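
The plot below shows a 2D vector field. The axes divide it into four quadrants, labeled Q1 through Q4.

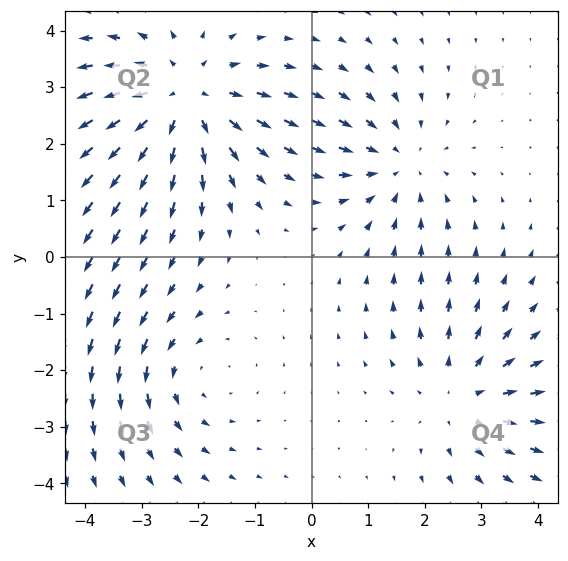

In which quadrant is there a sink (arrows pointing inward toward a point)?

Q1

The sink sits at approximately (1.5, 1.6), which lies in quadrant Q1. The divergence there is about -2, negative as expected for a sink.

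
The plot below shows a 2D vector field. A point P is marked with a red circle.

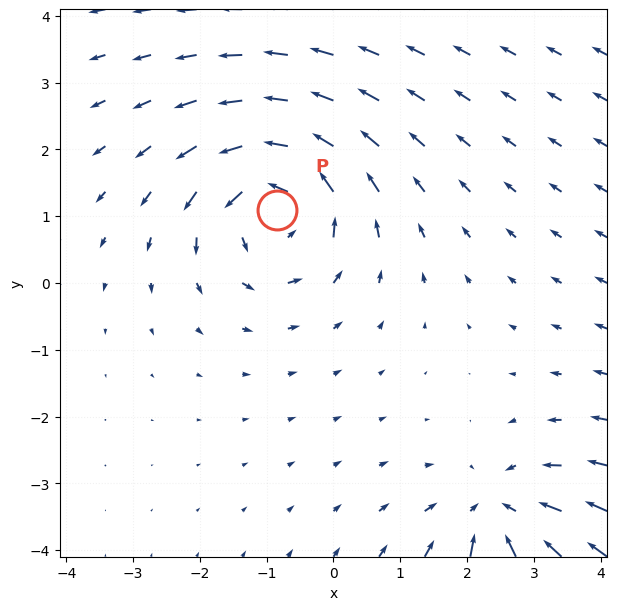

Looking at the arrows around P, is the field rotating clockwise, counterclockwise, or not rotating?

counterclockwise

Near P at (-0.9, 1.1) the arrows circulate counterclockwise. The curl (z-component) there is about +5; positive curl means counterclockwise rotation.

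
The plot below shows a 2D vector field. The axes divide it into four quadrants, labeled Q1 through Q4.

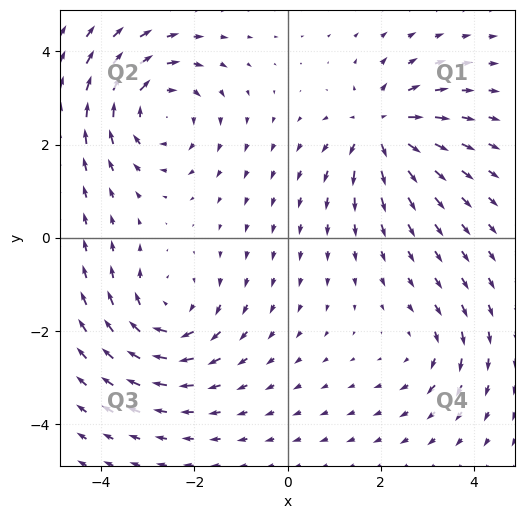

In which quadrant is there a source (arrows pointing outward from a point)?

The source sits at approximately (2.0, 2.3), which lies in quadrant Q1. The divergence there is about +6, positive as expected for a source.

Q1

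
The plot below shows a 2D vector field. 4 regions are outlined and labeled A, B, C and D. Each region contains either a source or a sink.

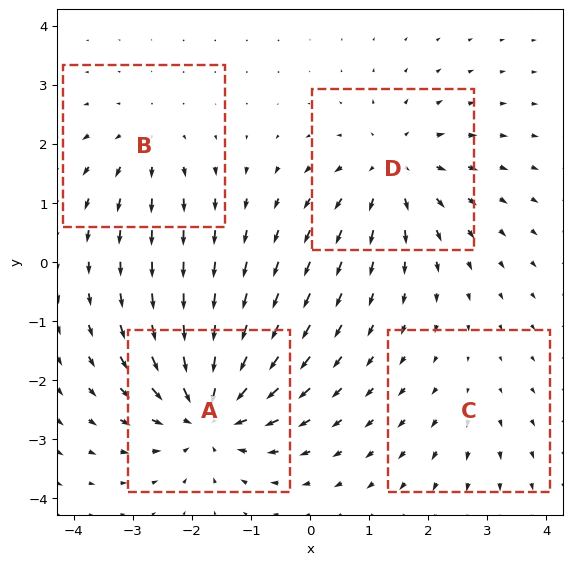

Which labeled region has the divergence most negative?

Divergence at each region's feature centre — A: about -7, B: about +4, C: about +2, D: about +5. Region A is most negative.

A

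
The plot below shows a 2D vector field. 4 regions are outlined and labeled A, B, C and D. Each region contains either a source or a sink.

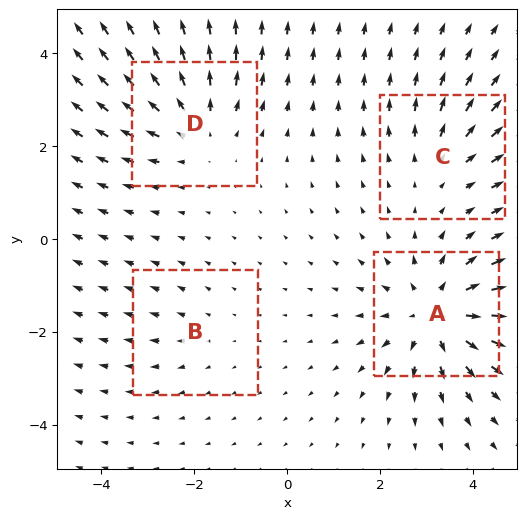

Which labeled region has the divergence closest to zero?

Divergence at each region's feature centre — A: about +6, B: about +2, C: about +3, D: about +4. Region B is closest to zero.

B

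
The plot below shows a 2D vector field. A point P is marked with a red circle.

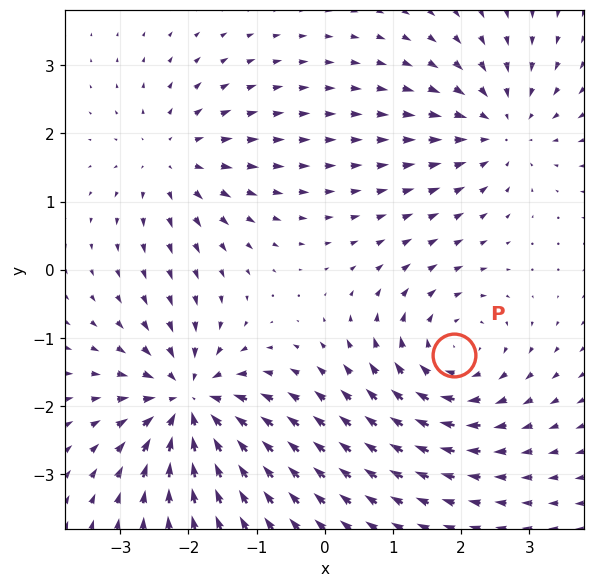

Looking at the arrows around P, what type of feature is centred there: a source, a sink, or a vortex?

vortex

At P (1.9, -1.3) the arrows circulate clockwise. Divergence ≈0, curl about -4 — near-zero divergence with nonzero curl is a vortex.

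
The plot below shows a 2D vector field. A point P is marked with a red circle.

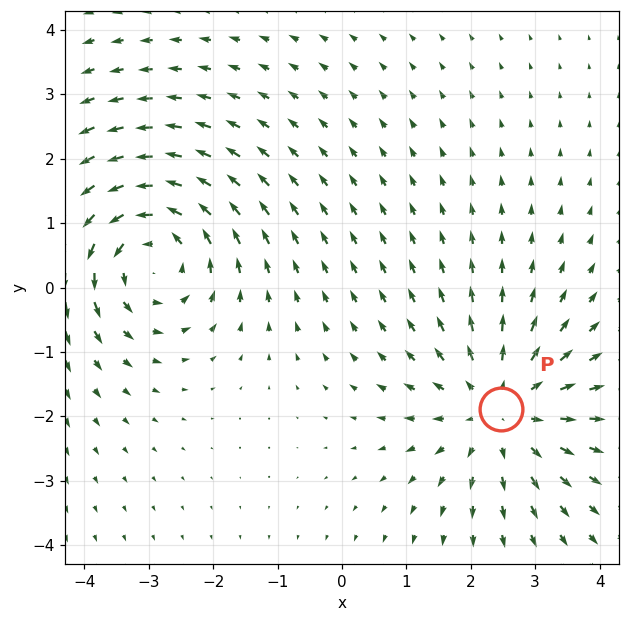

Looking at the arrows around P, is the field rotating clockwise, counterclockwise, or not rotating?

Near P at (2.5, -1.9) the arrows show no circulation. The curl there is ≈0.

not rotating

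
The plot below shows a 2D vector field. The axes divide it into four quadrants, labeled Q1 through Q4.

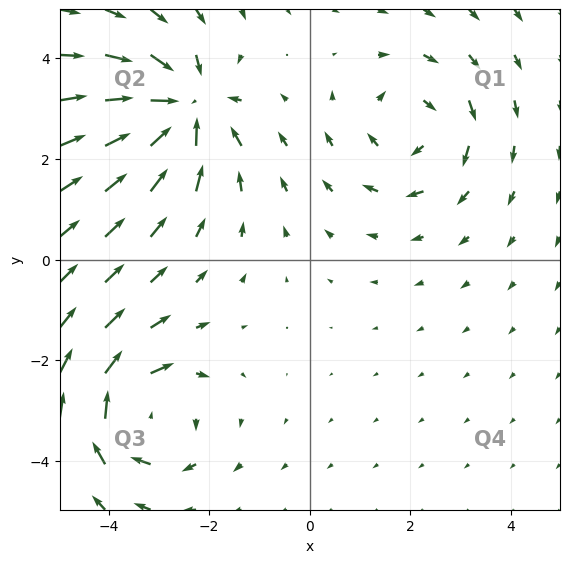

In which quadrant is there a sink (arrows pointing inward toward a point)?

The sink sits at approximately (-2.5, 3.0), which lies in quadrant Q2. The divergence there is about -7, negative as expected for a sink.

Q2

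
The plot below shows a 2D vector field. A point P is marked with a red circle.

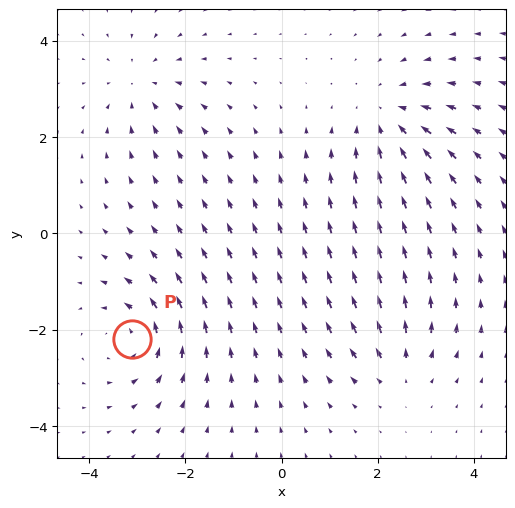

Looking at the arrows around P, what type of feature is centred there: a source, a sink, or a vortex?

At P (-3.1, -2.2) the arrows circulate counterclockwise. Divergence ≈0, curl about +5 — near-zero divergence with nonzero curl is a vortex.

vortex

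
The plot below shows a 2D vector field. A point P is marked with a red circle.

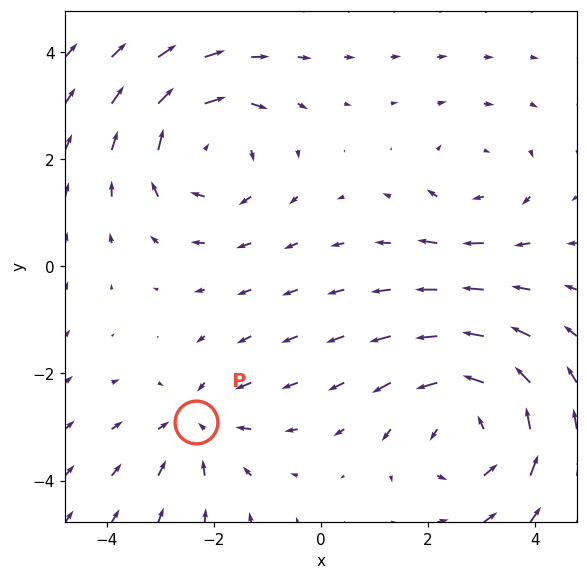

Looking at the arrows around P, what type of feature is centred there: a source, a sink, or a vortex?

At P (-2.3, -2.9) the arrows converge inward. Divergence about -3, curl ≈0 — negative divergence with near-zero curl is a sink.

sink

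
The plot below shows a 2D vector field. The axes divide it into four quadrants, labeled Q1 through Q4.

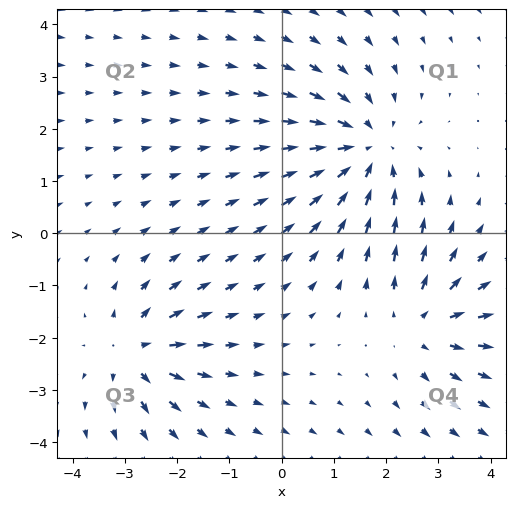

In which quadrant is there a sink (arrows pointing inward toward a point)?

The sink sits at approximately (1.6, 1.6), which lies in quadrant Q1. The divergence there is about -4, negative as expected for a sink.

Q1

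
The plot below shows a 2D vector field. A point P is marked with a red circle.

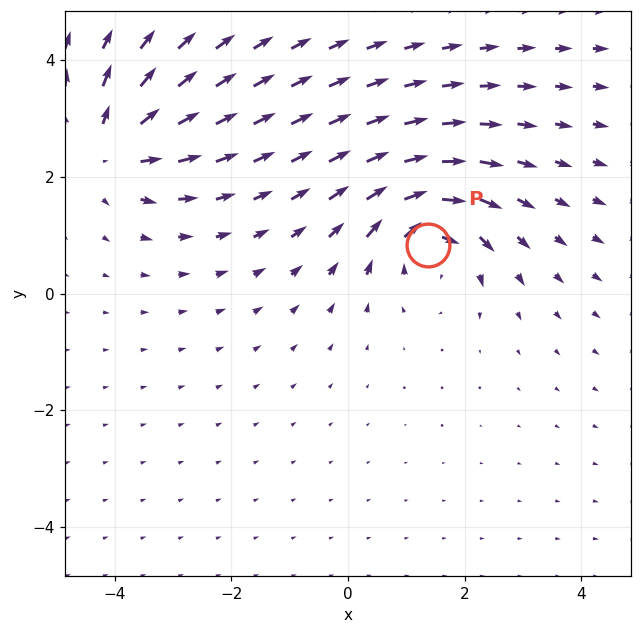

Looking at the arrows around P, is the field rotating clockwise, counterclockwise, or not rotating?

Near P at (1.4, 0.8) the arrows circulate clockwise. The curl (z-component) there is about -5; negative curl means clockwise rotation.

clockwise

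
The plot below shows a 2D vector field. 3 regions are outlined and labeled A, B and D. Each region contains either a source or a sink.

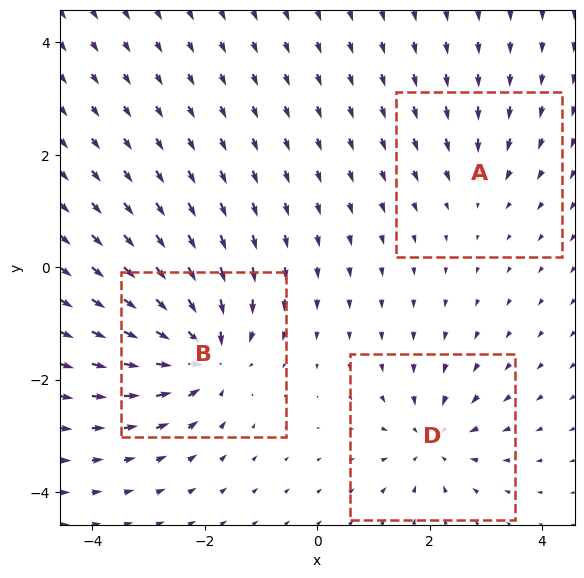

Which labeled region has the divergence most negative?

Divergence at each region's feature centre — A: about -2, B: about -6, D: about -4. Region B is most negative.

B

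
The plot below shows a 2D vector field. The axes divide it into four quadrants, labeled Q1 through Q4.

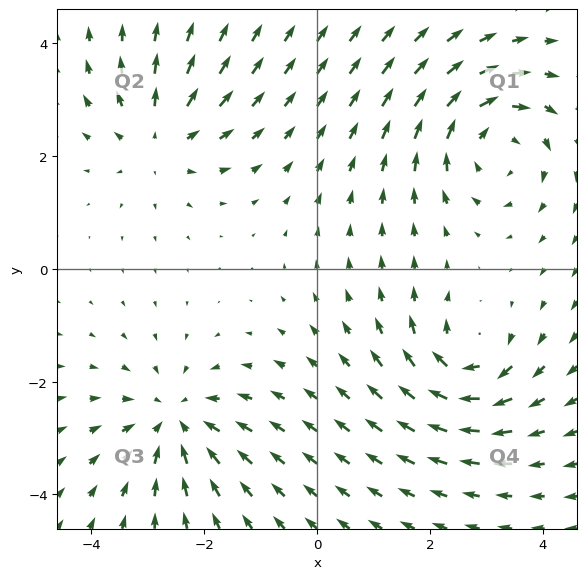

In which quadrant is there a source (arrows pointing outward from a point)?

Q2

The source sits at approximately (-2.8, 2.3), which lies in quadrant Q2. The divergence there is about +4, positive as expected for a source.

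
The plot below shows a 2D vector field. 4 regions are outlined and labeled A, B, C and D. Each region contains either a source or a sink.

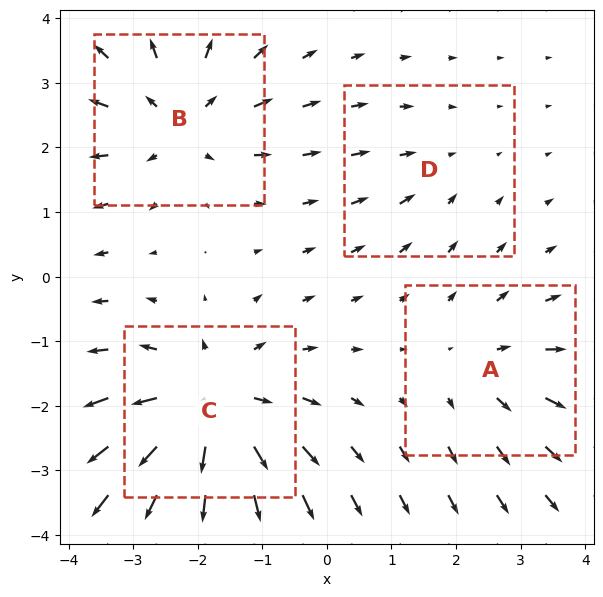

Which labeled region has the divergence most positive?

Divergence at each region's feature centre — A: about +3, B: about +5, C: about +7, D: about -2. Region C is most positive.

C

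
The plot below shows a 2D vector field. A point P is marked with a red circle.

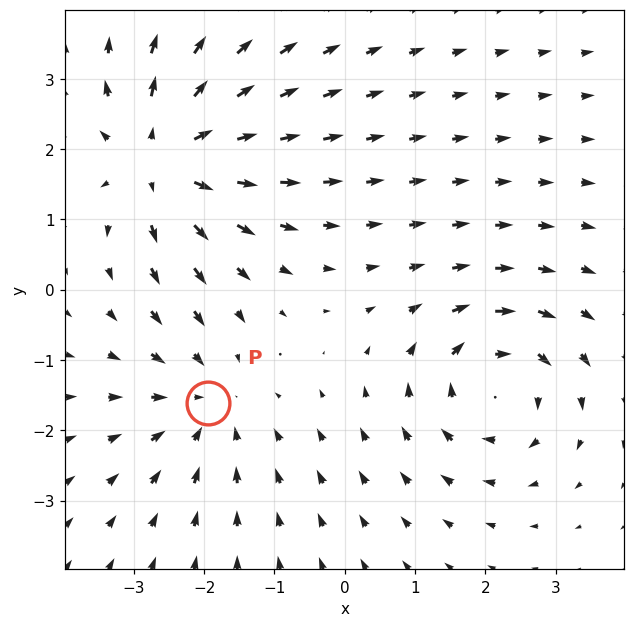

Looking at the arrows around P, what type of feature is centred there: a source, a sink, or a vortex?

At P (-1.9, -1.6) the arrows converge inward. Divergence about -3, curl ≈0 — negative divergence with near-zero curl is a sink.

sink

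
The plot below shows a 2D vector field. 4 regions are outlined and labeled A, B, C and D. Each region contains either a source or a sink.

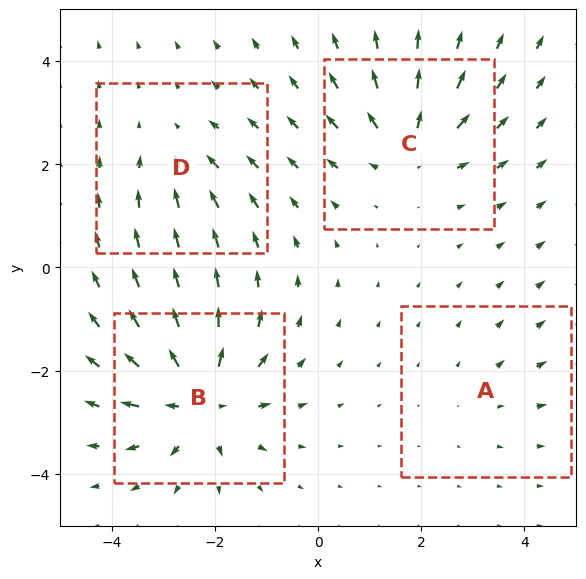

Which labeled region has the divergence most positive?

Divergence at each region's feature centre — A: about +2, B: about +7, C: about +5, D: about -3. Region B is most positive.

B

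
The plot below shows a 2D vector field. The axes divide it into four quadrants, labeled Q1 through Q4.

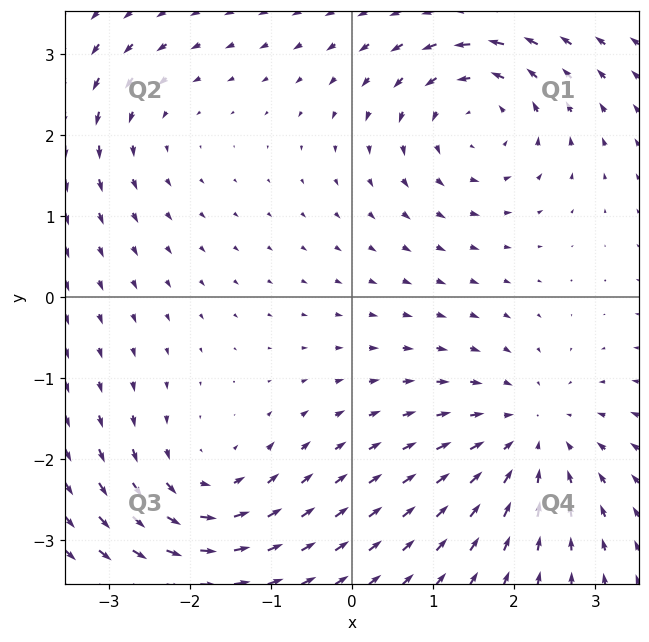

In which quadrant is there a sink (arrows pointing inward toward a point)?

The sink sits at approximately (2.2, -1.7), which lies in quadrant Q4. The divergence there is about -4, negative as expected for a sink.

Q4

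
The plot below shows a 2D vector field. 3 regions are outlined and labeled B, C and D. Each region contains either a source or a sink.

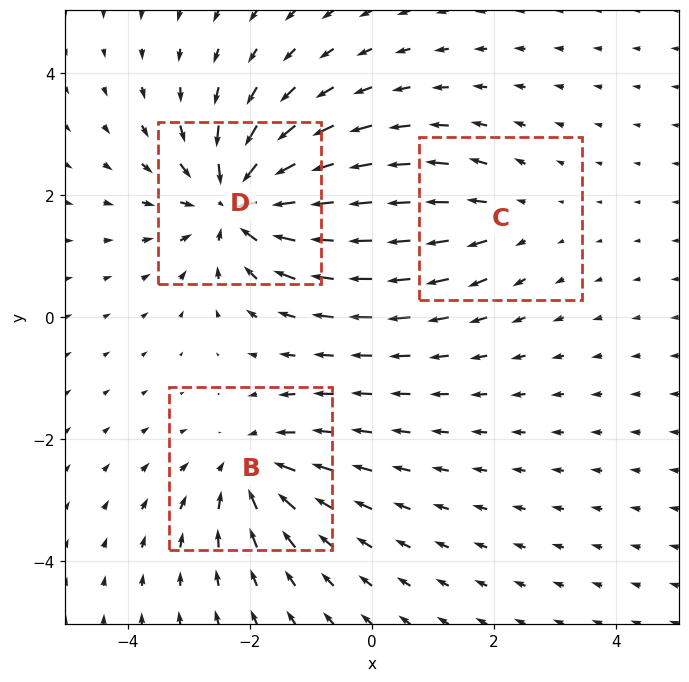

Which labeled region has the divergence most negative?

D

Divergence at each region's feature centre — B: about -3, C: about +2, D: about -5. Region D is most negative.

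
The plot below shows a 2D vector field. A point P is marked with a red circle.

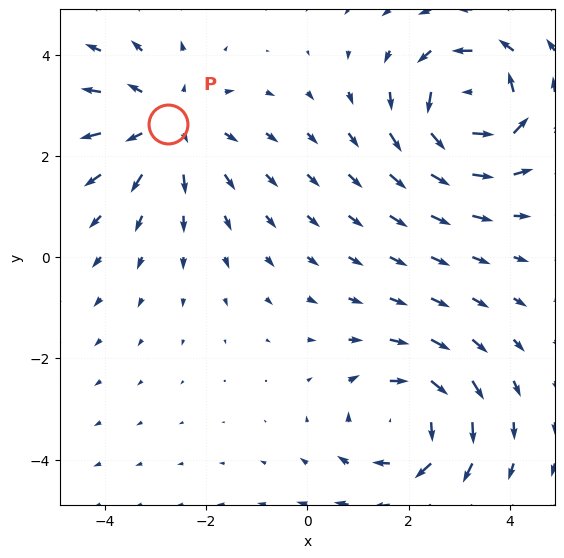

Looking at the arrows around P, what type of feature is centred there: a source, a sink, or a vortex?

At P (-2.7, 2.6) the arrows spread outward. Divergence about +3, curl ≈0 — positive divergence with near-zero curl is a source.

source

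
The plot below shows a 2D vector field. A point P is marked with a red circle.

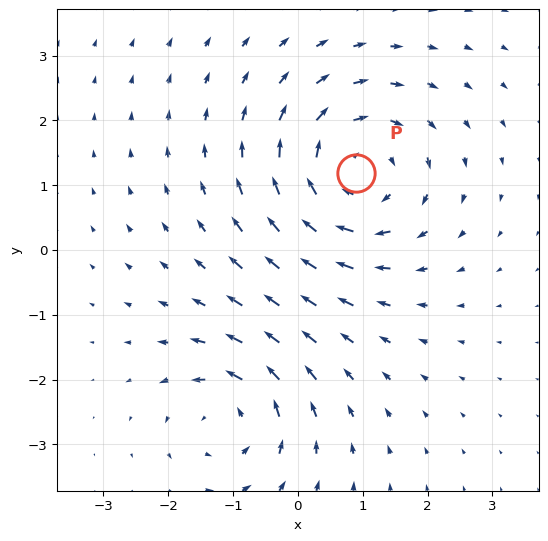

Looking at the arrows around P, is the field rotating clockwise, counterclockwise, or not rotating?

Near P at (0.9, 1.2) the arrows circulate clockwise. The curl (z-component) there is about -4; negative curl means clockwise rotation.

clockwise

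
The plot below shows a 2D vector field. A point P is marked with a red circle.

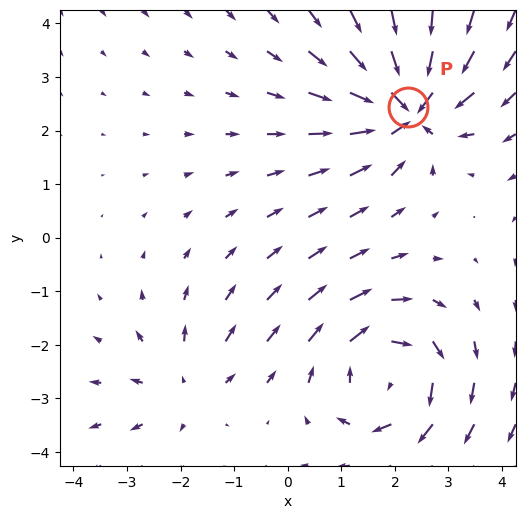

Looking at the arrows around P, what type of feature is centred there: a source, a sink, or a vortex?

sink

At P (2.2, 2.4) the arrows converge inward. Divergence about -6, curl ≈0 — negative divergence with near-zero curl is a sink.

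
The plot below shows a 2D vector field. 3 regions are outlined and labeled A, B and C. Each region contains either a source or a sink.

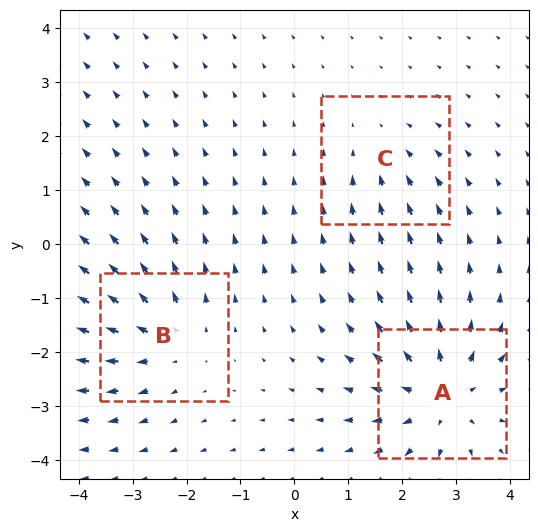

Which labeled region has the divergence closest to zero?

Divergence at each region's feature centre — A: about +4, B: about +3, C: about -2. Region C is closest to zero.

C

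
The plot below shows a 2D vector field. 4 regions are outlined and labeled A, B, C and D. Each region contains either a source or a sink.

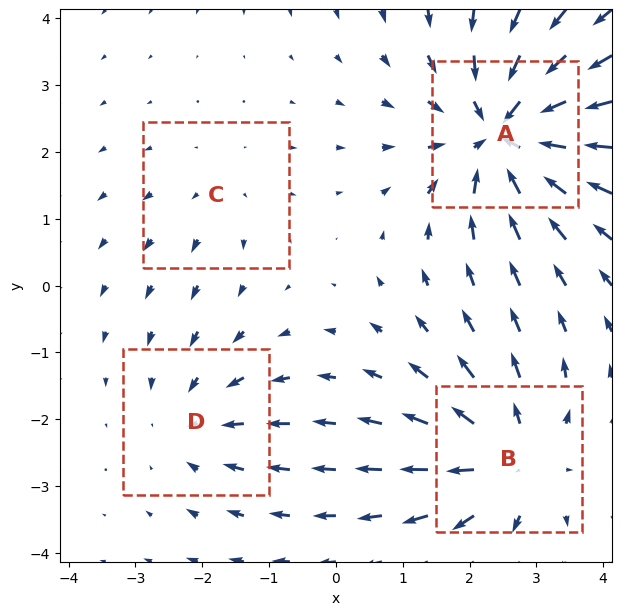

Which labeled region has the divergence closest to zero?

Divergence at each region's feature centre — A: about -7, B: about +5, C: about +2, D: about -3. Region C is closest to zero.

C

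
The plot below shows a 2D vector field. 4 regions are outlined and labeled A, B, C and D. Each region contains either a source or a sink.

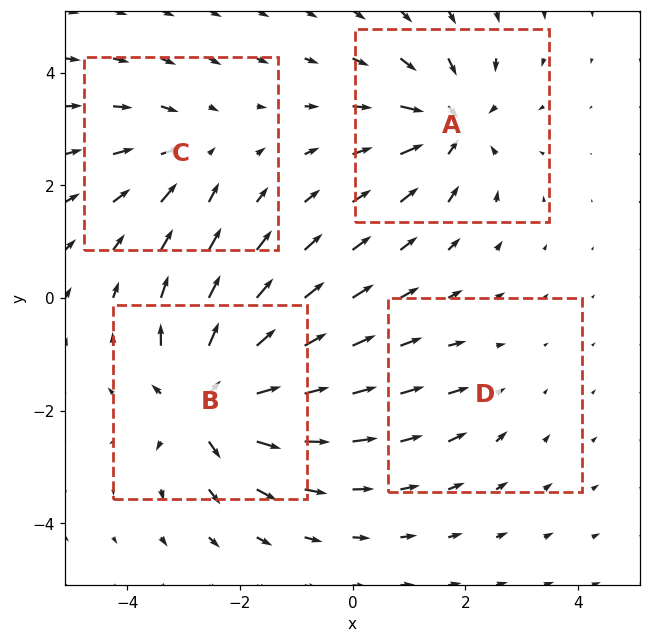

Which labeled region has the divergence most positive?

Divergence at each region's feature centre — A: about -6, B: about +8, C: about -4, D: about -2. Region B is most positive.

B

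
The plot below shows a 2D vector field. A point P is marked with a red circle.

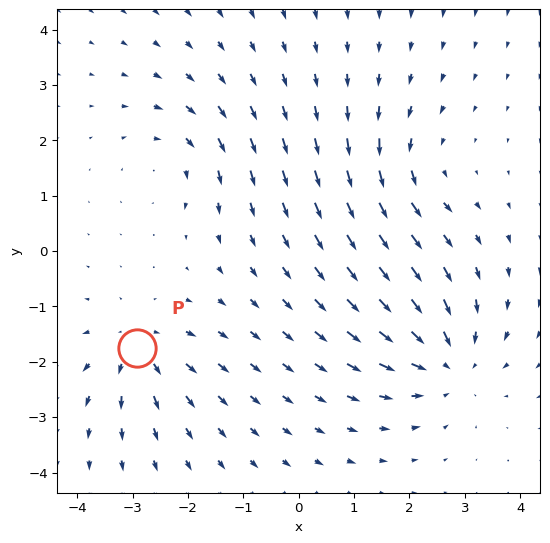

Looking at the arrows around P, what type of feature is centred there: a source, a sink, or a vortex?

source

At P (-2.9, -1.7) the arrows spread outward. Divergence about +5, curl ≈0 — positive divergence with near-zero curl is a source.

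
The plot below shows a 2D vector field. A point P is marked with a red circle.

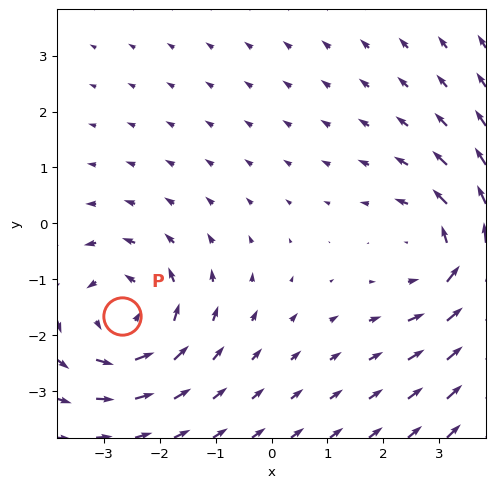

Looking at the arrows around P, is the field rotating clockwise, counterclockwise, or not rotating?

Near P at (-2.7, -1.7) the arrows circulate counterclockwise. The curl (z-component) there is about +3; positive curl means counterclockwise rotation.

counterclockwise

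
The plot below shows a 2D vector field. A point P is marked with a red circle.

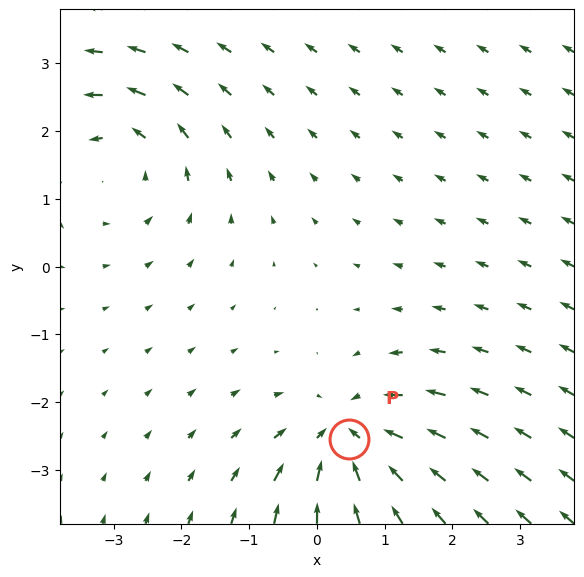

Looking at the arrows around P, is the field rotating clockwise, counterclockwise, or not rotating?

Near P at (0.5, -2.5) the arrows show no circulation. The curl there is ≈0.

not rotating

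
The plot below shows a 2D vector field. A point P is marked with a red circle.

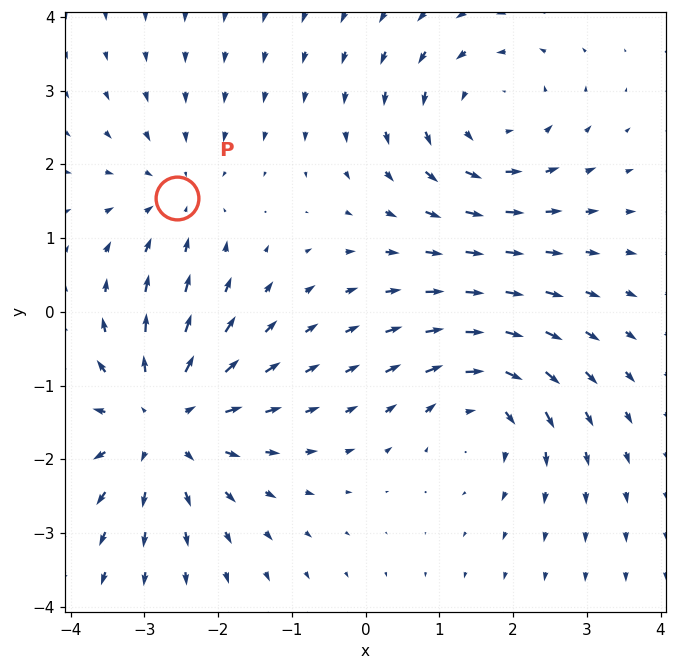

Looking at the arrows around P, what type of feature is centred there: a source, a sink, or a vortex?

At P (-2.6, 1.6) the arrows converge inward. Divergence about -2, curl ≈0 — negative divergence with near-zero curl is a sink.

sink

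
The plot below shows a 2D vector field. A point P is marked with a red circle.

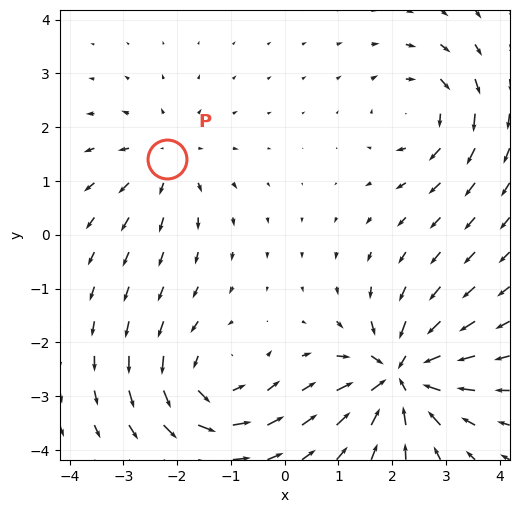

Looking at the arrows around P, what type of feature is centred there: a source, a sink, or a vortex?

source

At P (-2.2, 1.4) the arrows spread outward. Divergence about +3, curl ≈0 — positive divergence with near-zero curl is a source.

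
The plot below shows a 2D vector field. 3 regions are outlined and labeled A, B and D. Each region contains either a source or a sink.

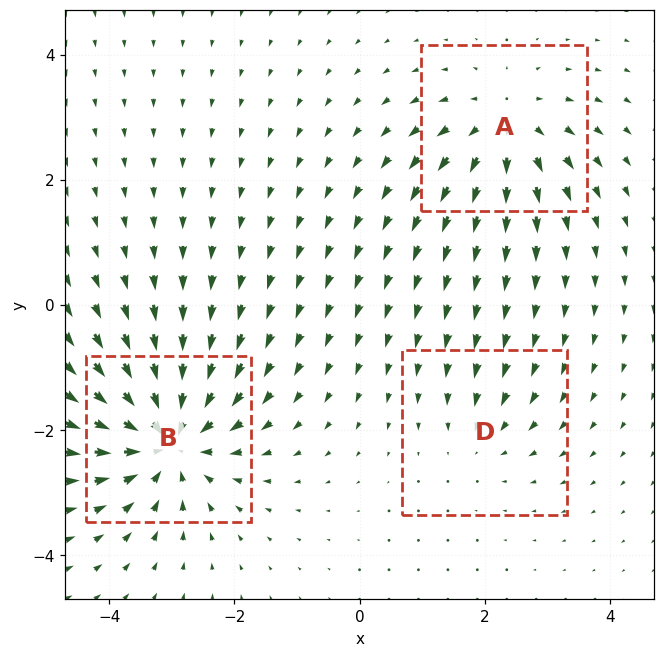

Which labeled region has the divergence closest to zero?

D

Divergence at each region's feature centre — A: about +4, B: about -6, D: about -2. Region D is closest to zero.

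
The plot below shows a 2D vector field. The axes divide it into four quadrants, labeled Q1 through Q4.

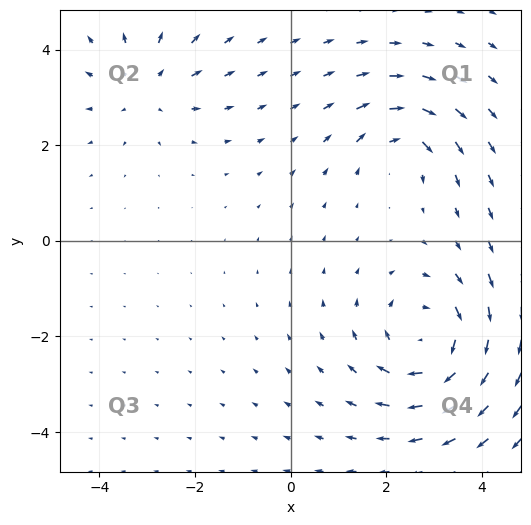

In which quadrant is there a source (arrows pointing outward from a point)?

The source sits at approximately (-3.0, 3.2), which lies in quadrant Q2. The divergence there is about +3, positive as expected for a source.

Q2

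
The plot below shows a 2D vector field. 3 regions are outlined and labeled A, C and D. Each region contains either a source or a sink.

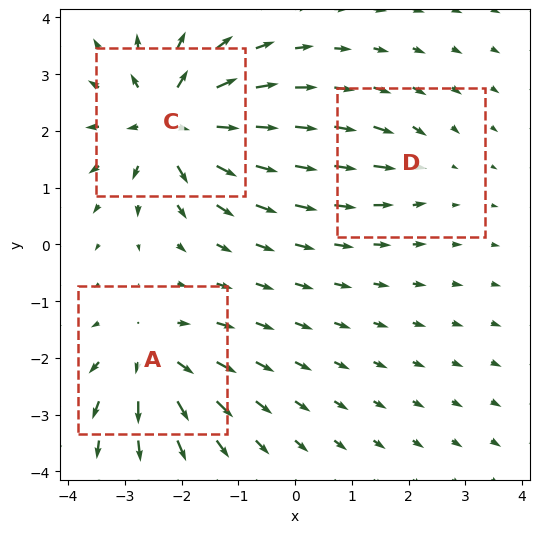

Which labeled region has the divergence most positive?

C

Divergence at each region's feature centre — A: about +4, C: about +6, D: about -2. Region C is most positive.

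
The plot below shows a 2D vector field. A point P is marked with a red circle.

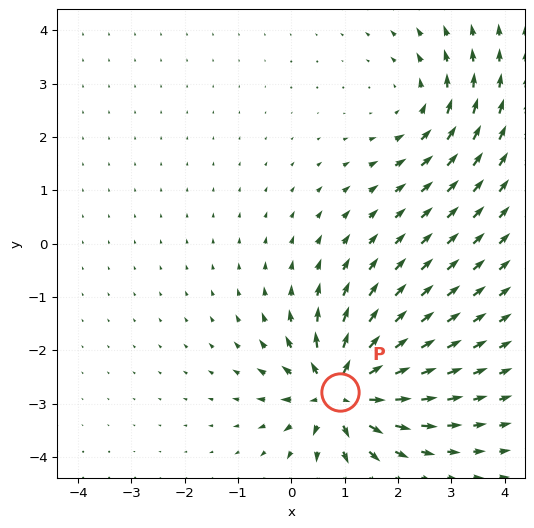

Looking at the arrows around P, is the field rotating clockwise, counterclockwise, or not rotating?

not rotating

Near P at (0.9, -2.8) the arrows show no circulation. The curl there is ≈0.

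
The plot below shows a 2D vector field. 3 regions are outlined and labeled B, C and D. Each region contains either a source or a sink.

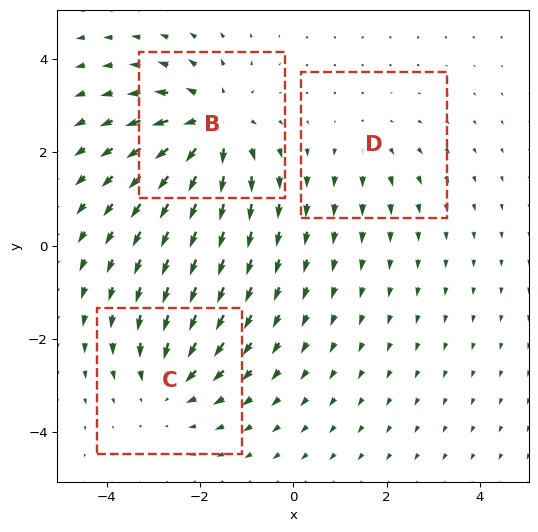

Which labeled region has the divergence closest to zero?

Divergence at each region's feature centre — B: about +5, C: about -3, D: about +2. Region D is closest to zero.

D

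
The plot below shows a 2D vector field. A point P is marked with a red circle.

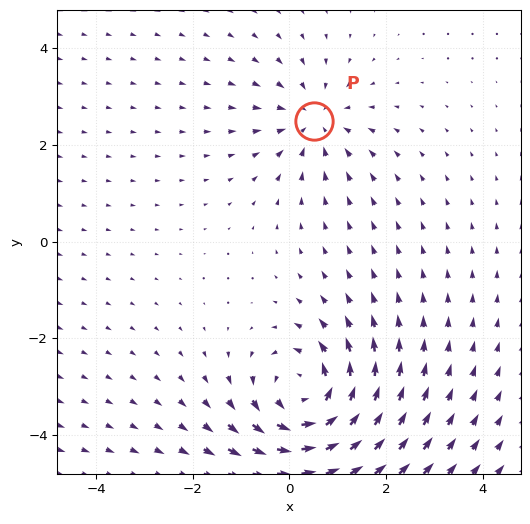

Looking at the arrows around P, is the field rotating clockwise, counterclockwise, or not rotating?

Near P at (0.5, 2.5) the arrows show no circulation. The curl there is ≈0.

not rotating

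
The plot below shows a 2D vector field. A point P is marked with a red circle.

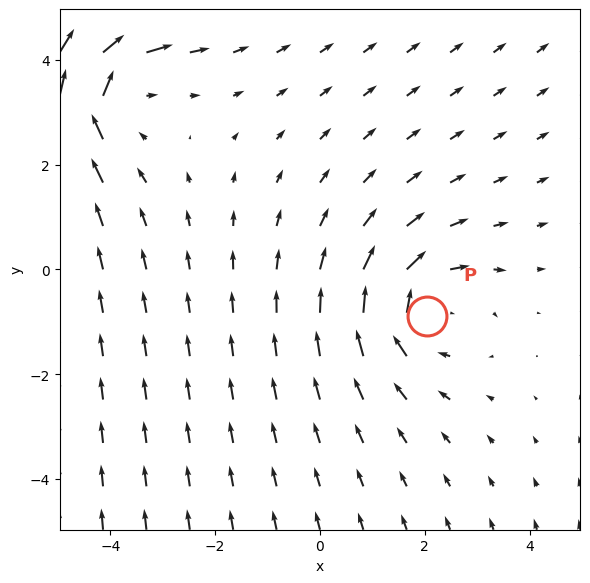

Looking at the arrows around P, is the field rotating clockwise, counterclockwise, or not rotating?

clockwise

Near P at (2.0, -0.9) the arrows circulate clockwise. The curl (z-component) there is about -3; negative curl means clockwise rotation.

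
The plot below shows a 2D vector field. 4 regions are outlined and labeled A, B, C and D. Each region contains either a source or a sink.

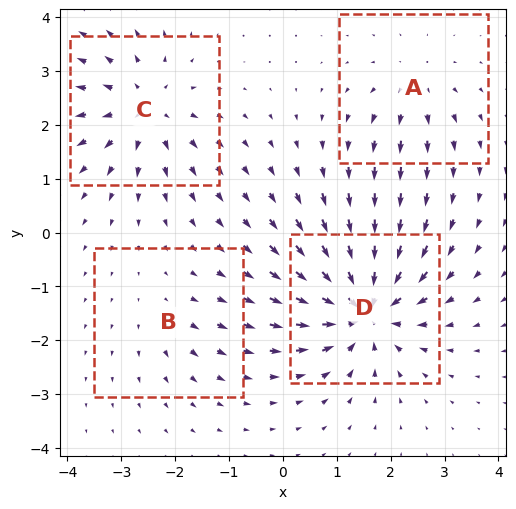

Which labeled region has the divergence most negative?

D

Divergence at each region's feature centre — A: about +4, B: about +2, C: about +6, D: about -9. Region D is most negative.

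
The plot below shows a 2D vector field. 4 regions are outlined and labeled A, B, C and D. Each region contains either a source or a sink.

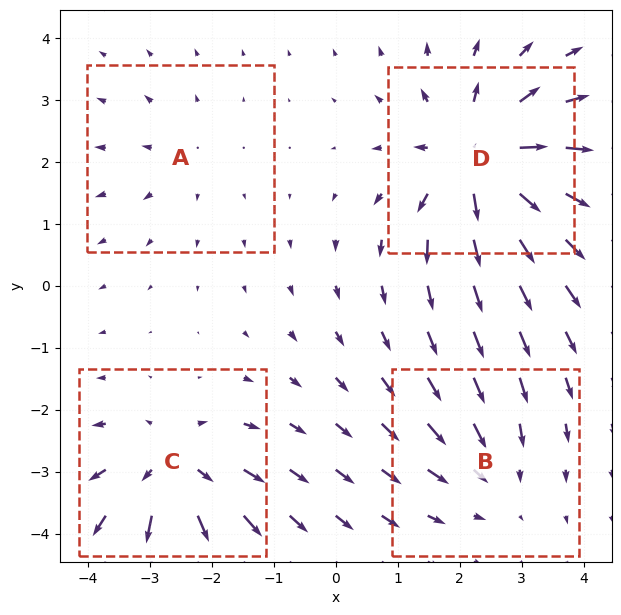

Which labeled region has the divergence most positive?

D

Divergence at each region's feature centre — A: about +2, B: about -3, C: about +5, D: about +7. Region D is most positive.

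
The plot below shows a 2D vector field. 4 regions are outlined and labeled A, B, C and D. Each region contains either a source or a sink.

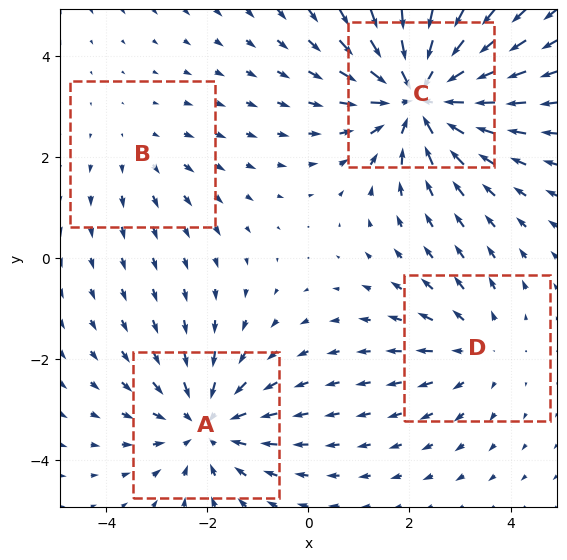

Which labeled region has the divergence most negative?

Divergence at each region's feature centre — A: about -4, B: about +2, C: about -6, D: about +3. Region C is most negative.

C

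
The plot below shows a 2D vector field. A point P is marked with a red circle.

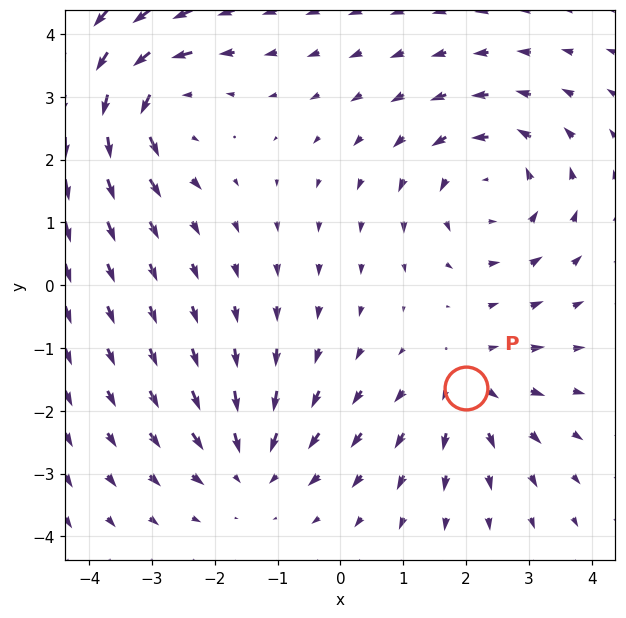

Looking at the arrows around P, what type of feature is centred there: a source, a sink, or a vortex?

source

At P (2.0, -1.6) the arrows spread outward. Divergence about +4, curl ≈0 — positive divergence with near-zero curl is a source.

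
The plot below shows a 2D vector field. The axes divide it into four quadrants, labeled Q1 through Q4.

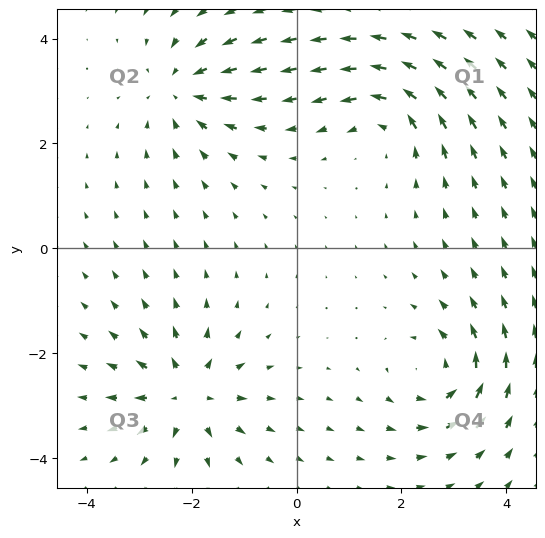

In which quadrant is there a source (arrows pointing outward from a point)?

The source sits at approximately (-2.1, -2.8), which lies in quadrant Q3. The divergence there is about +5, positive as expected for a source.

Q3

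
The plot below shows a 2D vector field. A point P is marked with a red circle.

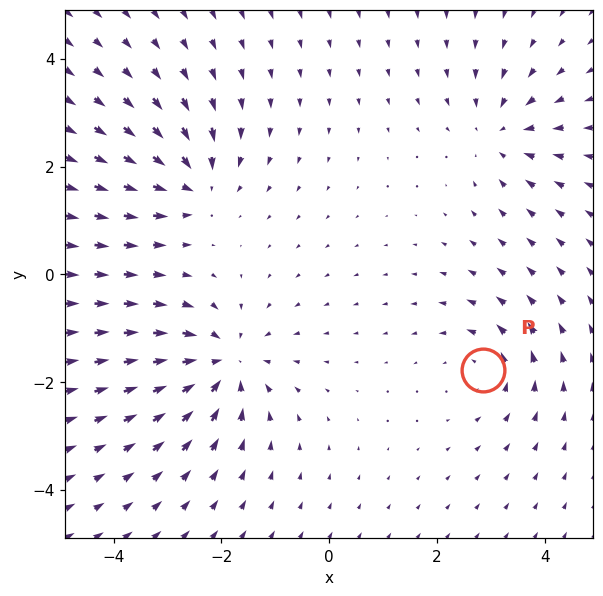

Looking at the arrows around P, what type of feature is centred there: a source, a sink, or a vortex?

At P (2.9, -1.8) the arrows circulate counterclockwise. Divergence ≈0, curl about +3 — near-zero divergence with nonzero curl is a vortex.

vortex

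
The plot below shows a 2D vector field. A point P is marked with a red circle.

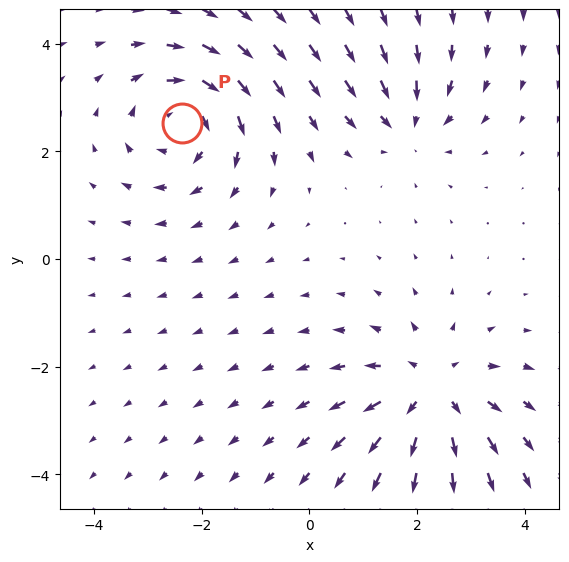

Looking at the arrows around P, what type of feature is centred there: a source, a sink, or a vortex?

At P (-2.4, 2.5) the arrows circulate clockwise. Divergence ≈0, curl about -5 — near-zero divergence with nonzero curl is a vortex.

vortex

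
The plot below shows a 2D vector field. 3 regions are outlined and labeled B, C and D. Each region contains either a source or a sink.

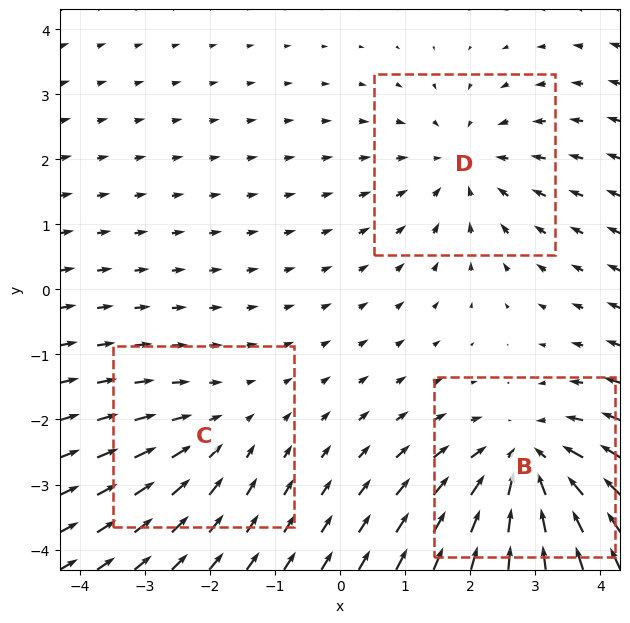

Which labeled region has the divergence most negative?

B

Divergence at each region's feature centre — B: about -4, C: about -2, D: about -3. Region B is most negative.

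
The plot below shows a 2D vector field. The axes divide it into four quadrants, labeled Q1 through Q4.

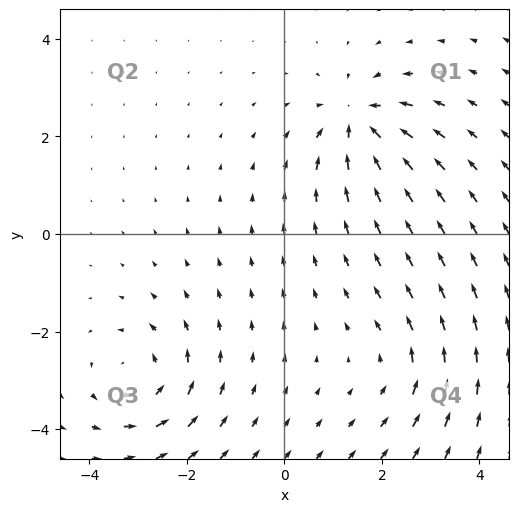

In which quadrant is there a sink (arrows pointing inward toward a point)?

The sink sits at approximately (1.5, 2.3), which lies in quadrant Q1. The divergence there is about -5, negative as expected for a sink.

Q1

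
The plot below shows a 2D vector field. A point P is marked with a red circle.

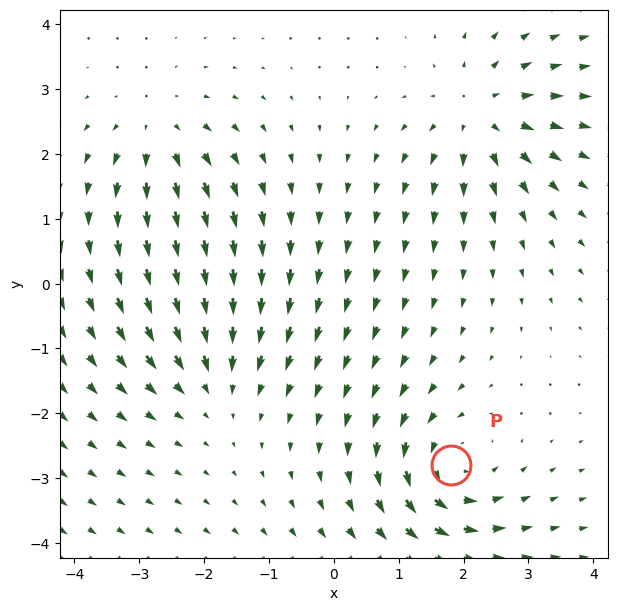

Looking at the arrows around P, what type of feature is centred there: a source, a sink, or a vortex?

vortex

At P (1.8, -2.8) the arrows circulate counterclockwise. Divergence ≈0, curl about +5 — near-zero divergence with nonzero curl is a vortex.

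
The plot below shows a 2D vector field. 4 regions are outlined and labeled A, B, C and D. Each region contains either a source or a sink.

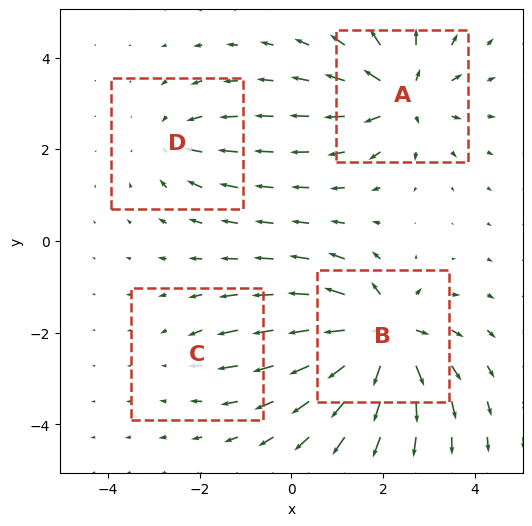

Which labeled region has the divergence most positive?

Divergence at each region's feature centre — A: about +6, B: about +9, C: about -2, D: about -4. Region B is most positive.

B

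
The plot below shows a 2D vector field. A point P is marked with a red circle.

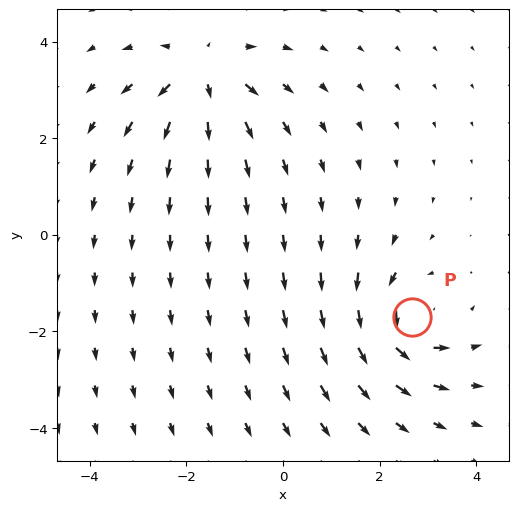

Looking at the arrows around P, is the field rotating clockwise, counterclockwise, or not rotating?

counterclockwise

Near P at (2.7, -1.7) the arrows circulate counterclockwise. The curl (z-component) there is about +4; positive curl means counterclockwise rotation.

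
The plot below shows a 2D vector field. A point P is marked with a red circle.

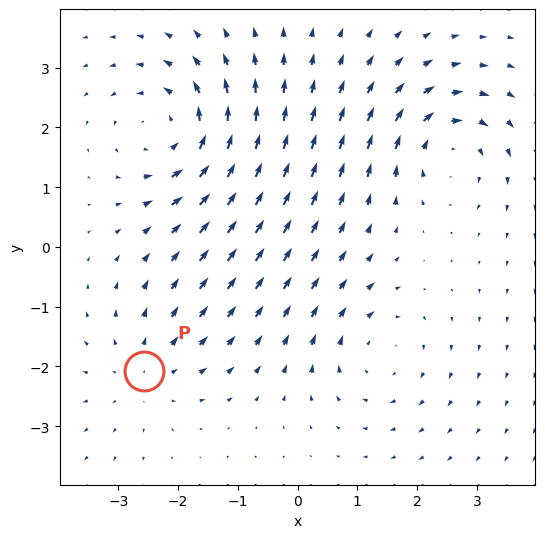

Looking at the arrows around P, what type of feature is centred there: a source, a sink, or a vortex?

source

At P (-2.6, -2.1) the arrows spread outward. Divergence about +3, curl ≈0 — positive divergence with near-zero curl is a source.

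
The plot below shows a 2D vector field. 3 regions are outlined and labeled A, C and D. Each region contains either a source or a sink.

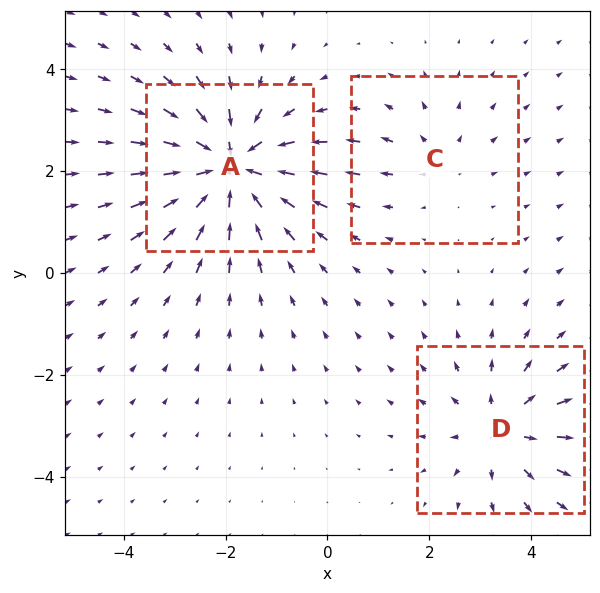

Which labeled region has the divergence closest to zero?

Divergence at each region's feature centre — A: about -5, C: about +2, D: about +3. Region C is closest to zero.

C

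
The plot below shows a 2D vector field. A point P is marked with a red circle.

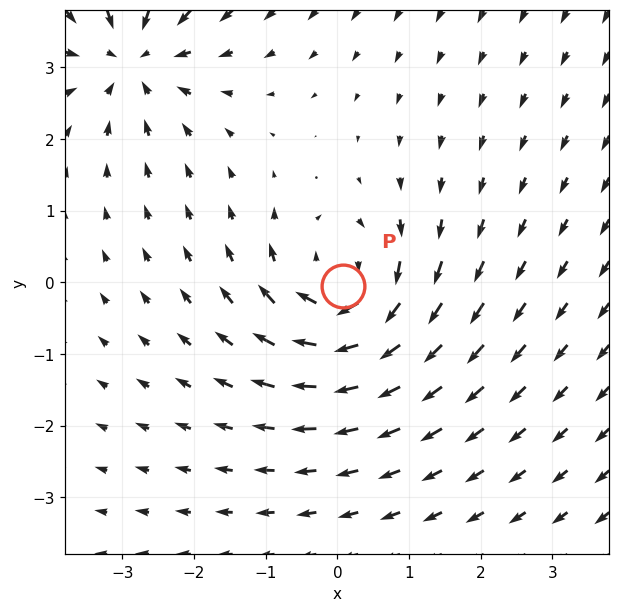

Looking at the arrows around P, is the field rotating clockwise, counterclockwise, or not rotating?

Near P at (0.1, -0.0) the arrows circulate clockwise. The curl (z-component) there is about -5; negative curl means clockwise rotation.

clockwise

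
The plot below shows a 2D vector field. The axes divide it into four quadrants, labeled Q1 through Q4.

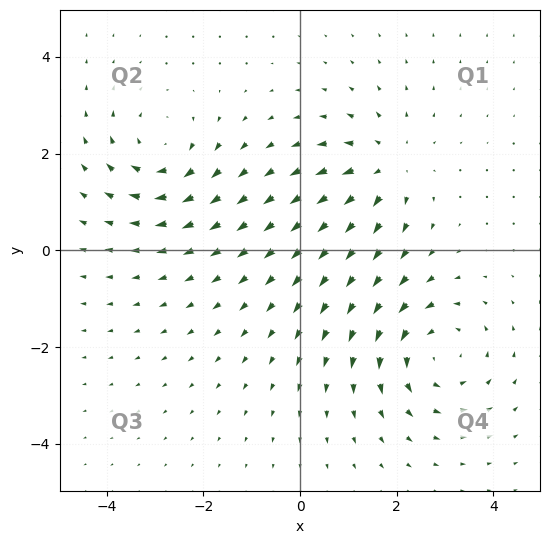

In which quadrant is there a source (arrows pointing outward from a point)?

The source sits at approximately (1.8, 1.7), which lies in quadrant Q1. The divergence there is about +4, positive as expected for a source.

Q1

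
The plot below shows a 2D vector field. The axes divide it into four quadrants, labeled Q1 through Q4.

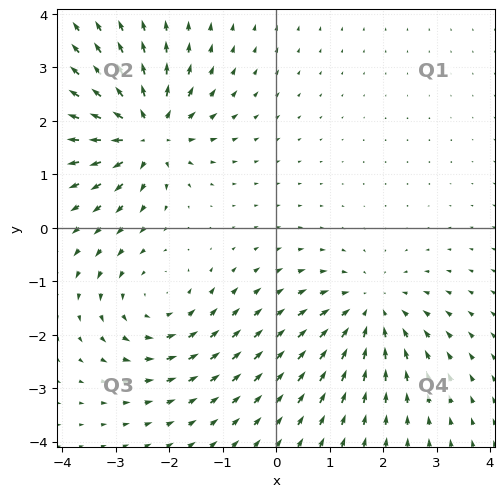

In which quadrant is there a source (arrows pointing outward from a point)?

Q2

The source sits at approximately (-2.4, 1.8), which lies in quadrant Q2. The divergence there is about +7, positive as expected for a source.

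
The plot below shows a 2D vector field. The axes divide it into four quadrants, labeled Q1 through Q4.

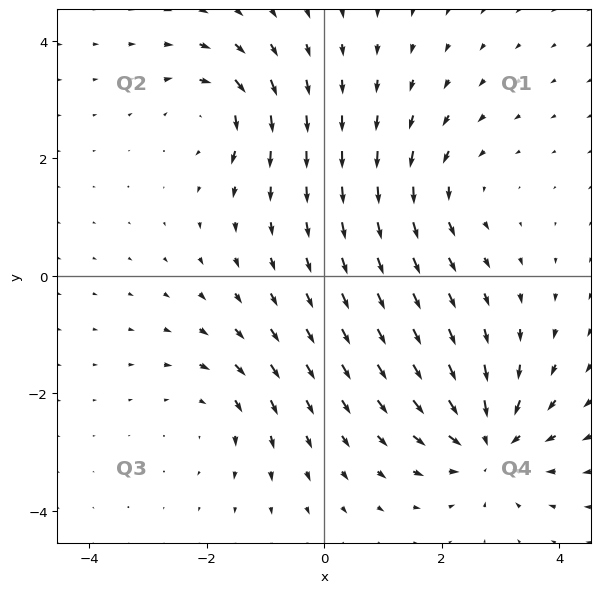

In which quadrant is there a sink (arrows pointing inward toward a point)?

The sink sits at approximately (2.8, -2.9), which lies in quadrant Q4. The divergence there is about -5, negative as expected for a sink.

Q4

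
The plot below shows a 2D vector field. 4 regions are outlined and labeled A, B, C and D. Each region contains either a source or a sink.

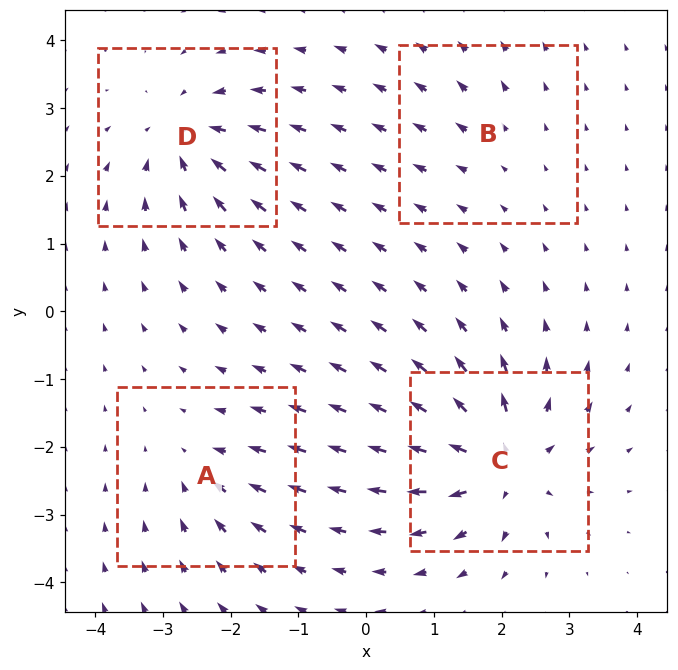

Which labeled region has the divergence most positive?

C

Divergence at each region's feature centre — A: about -4, B: about +2, C: about +8, D: about -6. Region C is most positive.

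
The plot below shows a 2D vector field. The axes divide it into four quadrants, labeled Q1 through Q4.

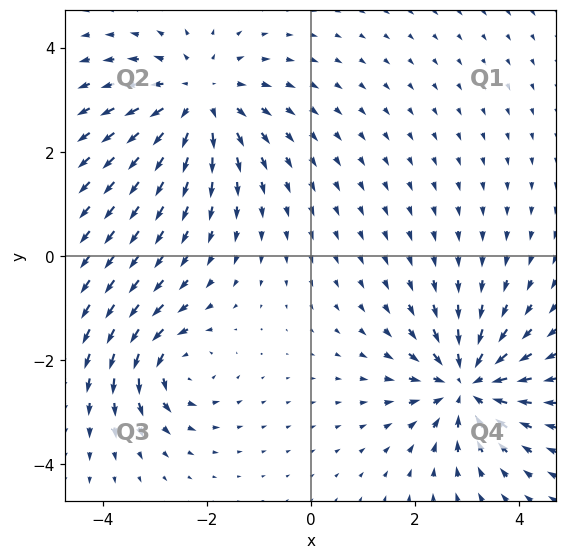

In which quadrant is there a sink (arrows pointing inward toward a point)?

The sink sits at approximately (3.0, -2.5), which lies in quadrant Q4. The divergence there is about -6, negative as expected for a sink.

Q4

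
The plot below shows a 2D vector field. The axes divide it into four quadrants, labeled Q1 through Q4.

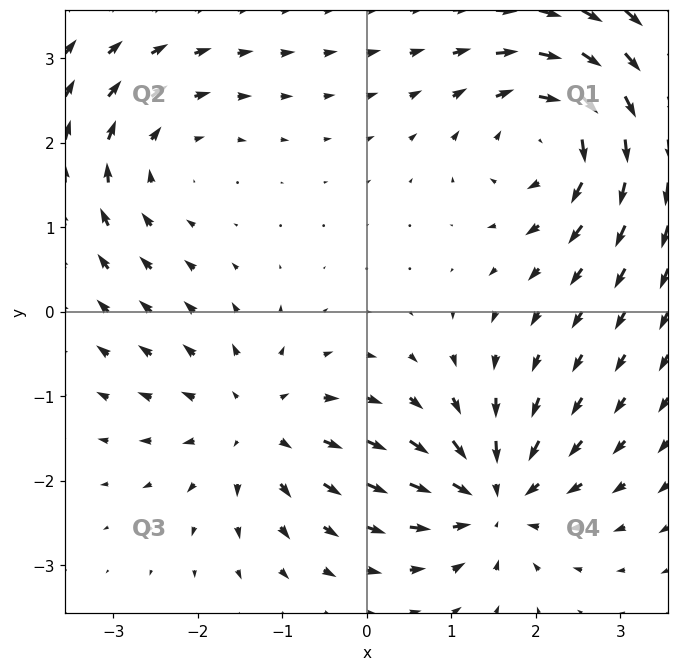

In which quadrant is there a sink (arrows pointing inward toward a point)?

Q4

The sink sits at approximately (1.5, -2.2), which lies in quadrant Q4. The divergence there is about -5, negative as expected for a sink.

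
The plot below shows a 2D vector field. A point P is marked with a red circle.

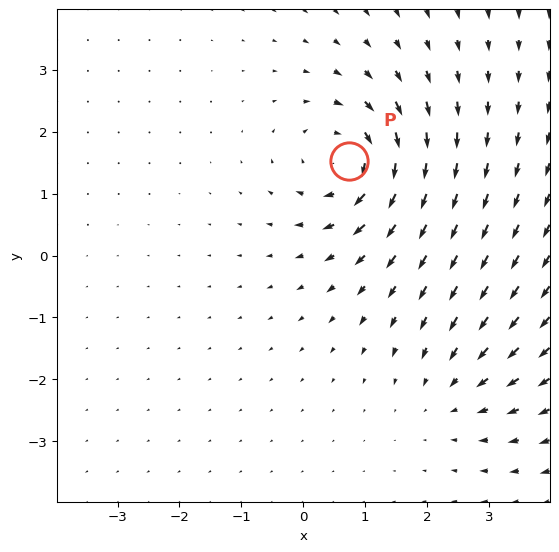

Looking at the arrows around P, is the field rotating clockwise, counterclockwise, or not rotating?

Near P at (0.7, 1.5) the arrows circulate clockwise. The curl (z-component) there is about -5; negative curl means clockwise rotation.

clockwise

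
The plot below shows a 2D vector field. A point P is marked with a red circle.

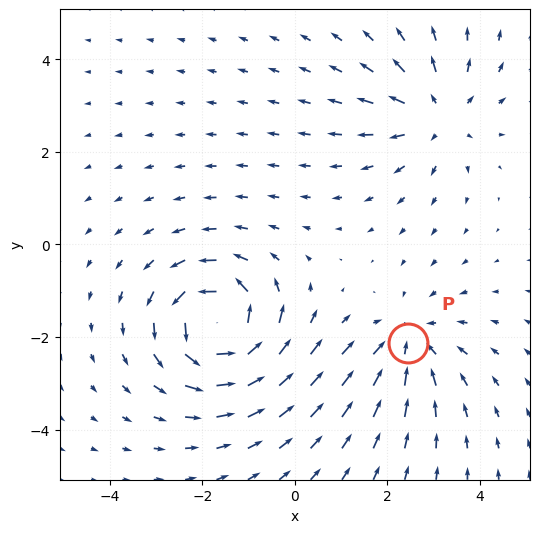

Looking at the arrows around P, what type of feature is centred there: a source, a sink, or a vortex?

At P (2.5, -2.1) the arrows converge inward. Divergence about -3, curl ≈0 — negative divergence with near-zero curl is a sink.

sink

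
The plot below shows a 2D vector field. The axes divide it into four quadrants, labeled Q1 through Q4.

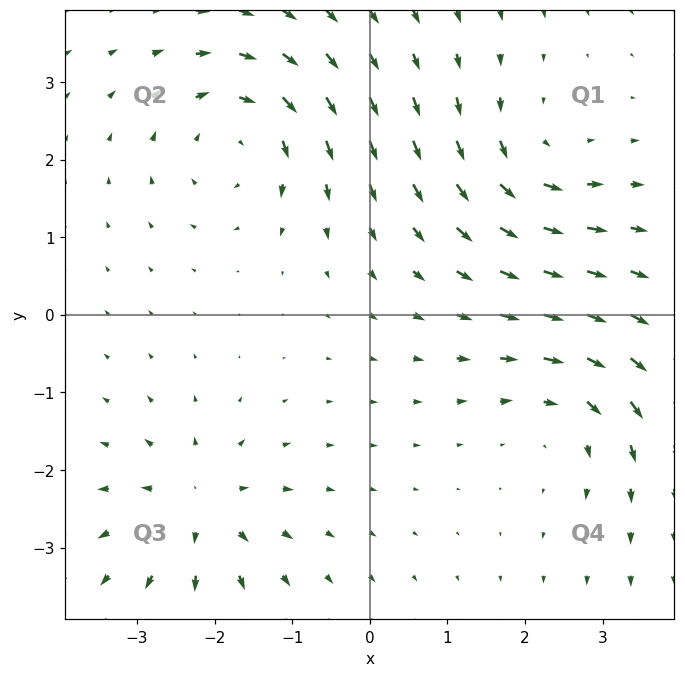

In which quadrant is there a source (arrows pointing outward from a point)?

The source sits at approximately (-2.2, -2.5), which lies in quadrant Q3. The divergence there is about +6, positive as expected for a source.

Q3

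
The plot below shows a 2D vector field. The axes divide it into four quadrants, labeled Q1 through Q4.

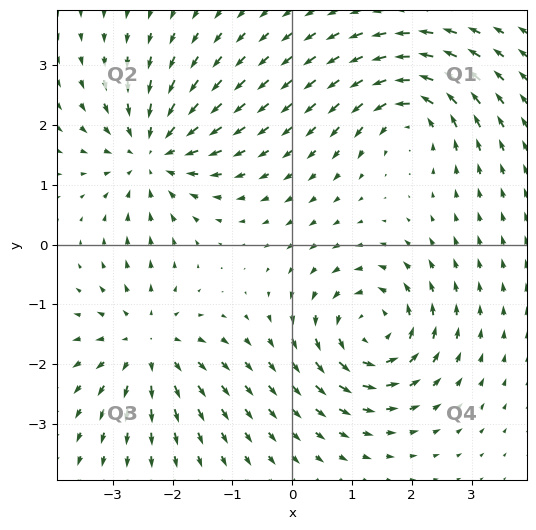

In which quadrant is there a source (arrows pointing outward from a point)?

Q3

The source sits at approximately (-2.4, -1.7), which lies in quadrant Q3. The divergence there is about +5, positive as expected for a source.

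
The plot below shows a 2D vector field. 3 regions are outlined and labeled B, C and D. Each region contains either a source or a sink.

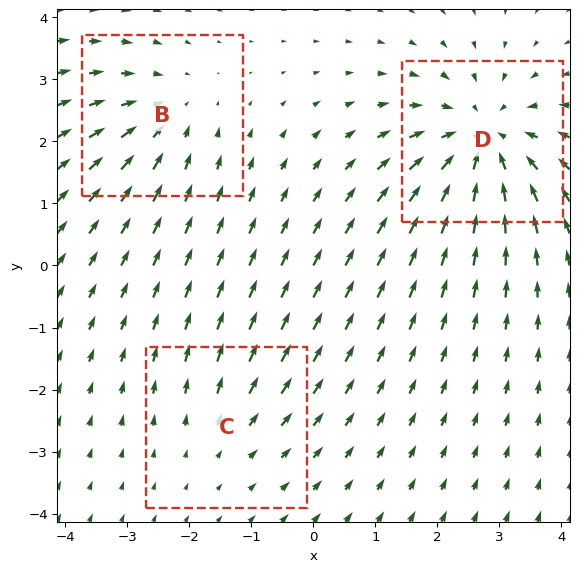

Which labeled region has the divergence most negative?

Divergence at each region's feature centre — B: about -3, C: about +2, D: about -5. Region D is most negative.

D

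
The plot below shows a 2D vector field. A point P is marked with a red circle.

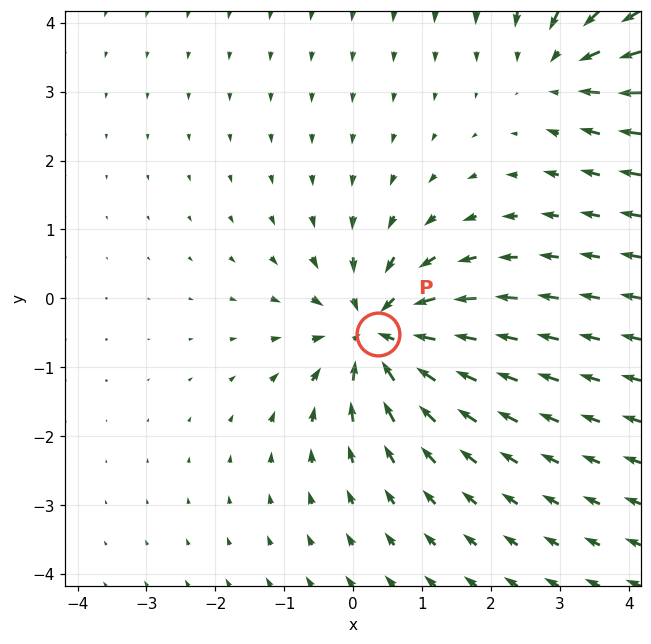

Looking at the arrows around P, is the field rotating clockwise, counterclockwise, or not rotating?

Near P at (0.4, -0.5) the arrows show no circulation. The curl there is ≈0.

not rotating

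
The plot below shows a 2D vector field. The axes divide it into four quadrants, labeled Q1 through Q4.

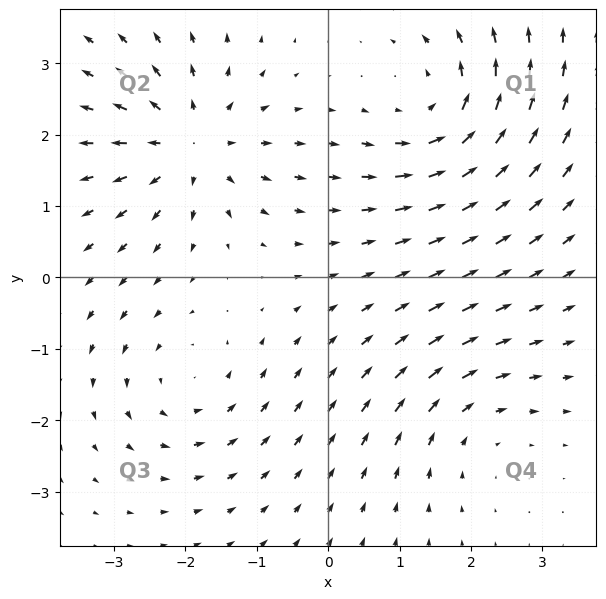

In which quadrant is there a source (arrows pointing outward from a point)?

Q2

The source sits at approximately (-1.9, 1.9), which lies in quadrant Q2. The divergence there is about +5, positive as expected for a source.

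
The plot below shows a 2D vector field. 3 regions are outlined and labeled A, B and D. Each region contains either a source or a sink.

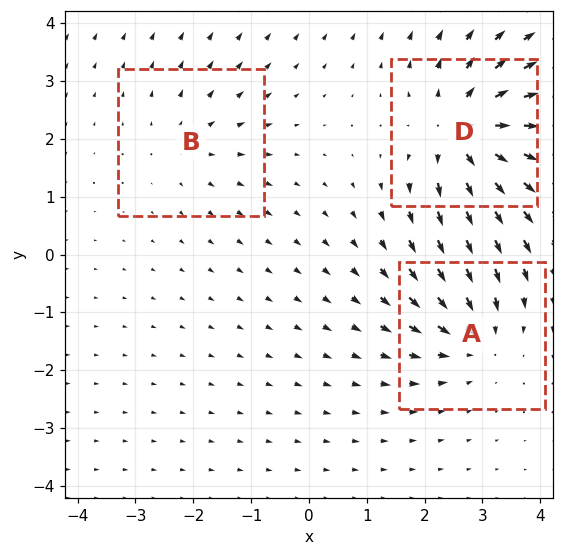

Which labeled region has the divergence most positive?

D

Divergence at each region's feature centre — A: about -3, B: about +2, D: about +5. Region D is most positive.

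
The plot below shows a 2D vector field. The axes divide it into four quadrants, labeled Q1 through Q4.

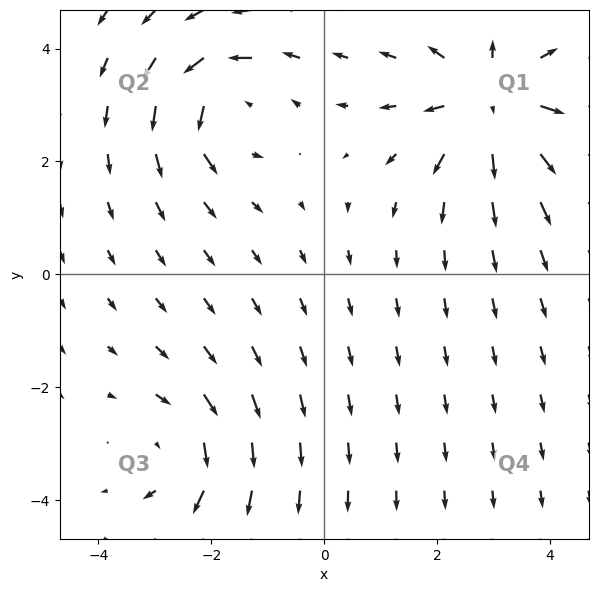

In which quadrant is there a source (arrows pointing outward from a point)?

The source sits at approximately (3.0, 3.1), which lies in quadrant Q1. The divergence there is about +4, positive as expected for a source.

Q1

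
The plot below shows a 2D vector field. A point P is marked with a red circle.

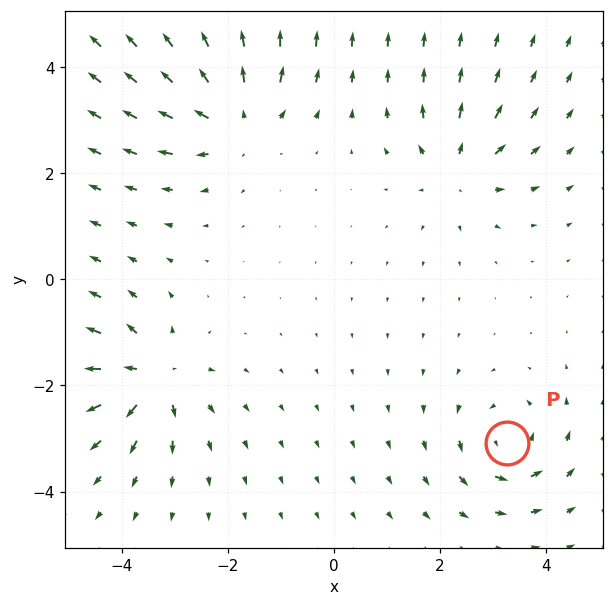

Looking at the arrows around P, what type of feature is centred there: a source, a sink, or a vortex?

At P (3.3, -3.1) the arrows circulate counterclockwise. Divergence ≈0, curl about +5 — near-zero divergence with nonzero curl is a vortex.

vortex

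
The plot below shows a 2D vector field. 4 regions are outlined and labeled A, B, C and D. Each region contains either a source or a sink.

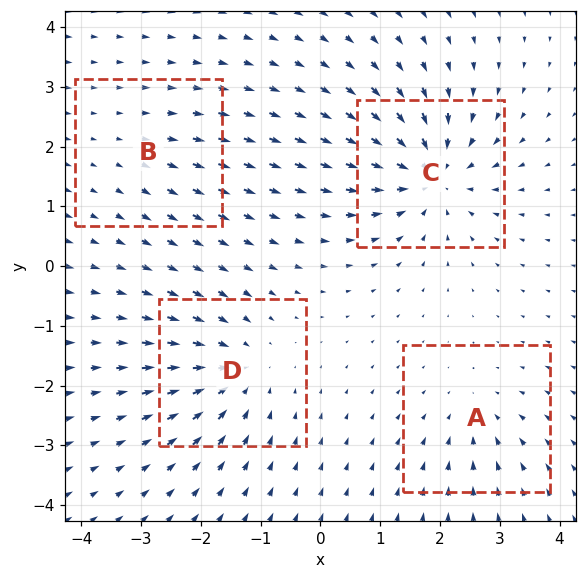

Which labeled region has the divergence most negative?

Divergence at each region's feature centre — A: about -4, B: about +2, C: about -8, D: about -6. Region C is most negative.

C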